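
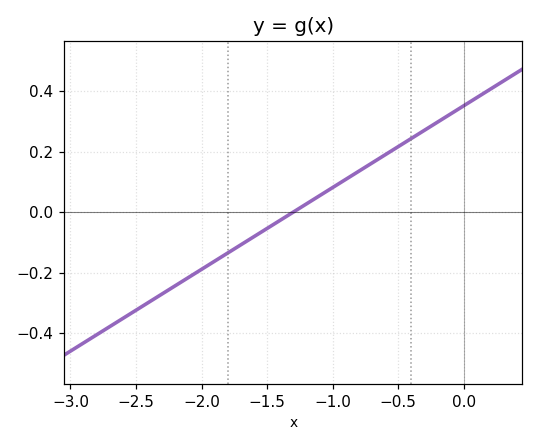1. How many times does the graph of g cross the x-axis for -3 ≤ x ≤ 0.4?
1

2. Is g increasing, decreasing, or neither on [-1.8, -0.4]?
increasing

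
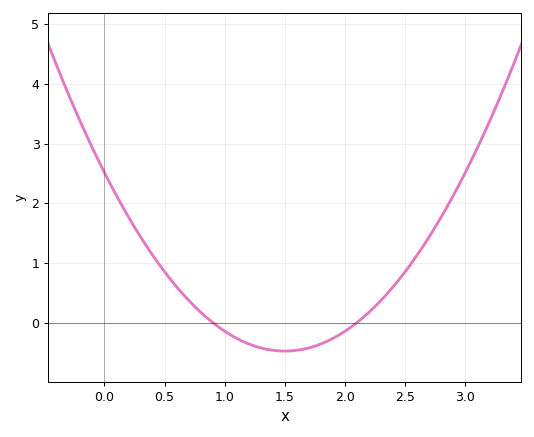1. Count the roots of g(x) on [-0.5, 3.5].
2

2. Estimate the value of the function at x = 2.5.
0.9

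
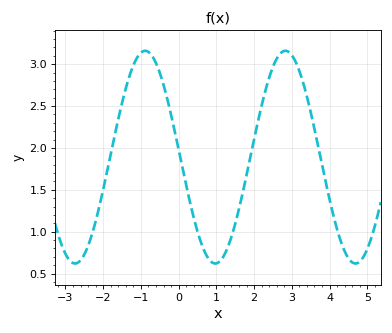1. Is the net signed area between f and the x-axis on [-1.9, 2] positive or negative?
positive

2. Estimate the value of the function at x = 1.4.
0.939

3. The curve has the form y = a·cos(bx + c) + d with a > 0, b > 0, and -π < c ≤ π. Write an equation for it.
y = 1.27cos(1.69x + 1.5) + 1.89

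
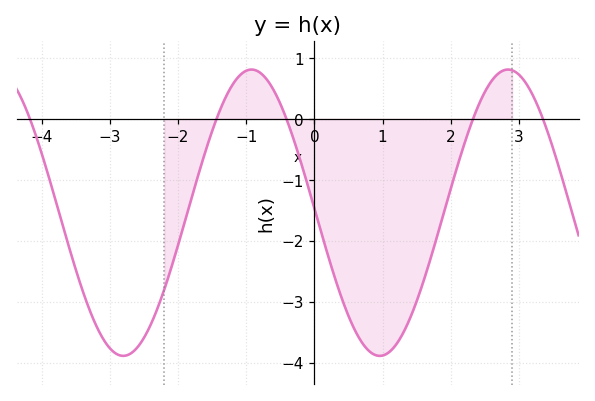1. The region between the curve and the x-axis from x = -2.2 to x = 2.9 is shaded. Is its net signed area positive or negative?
negative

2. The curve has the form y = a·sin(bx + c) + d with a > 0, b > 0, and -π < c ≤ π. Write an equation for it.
y = 2.35sin(1.67x + 3.11) - 1.54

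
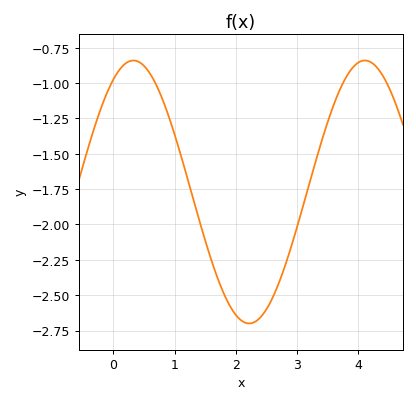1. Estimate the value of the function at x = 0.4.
-0.85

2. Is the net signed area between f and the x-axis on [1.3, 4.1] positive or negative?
negative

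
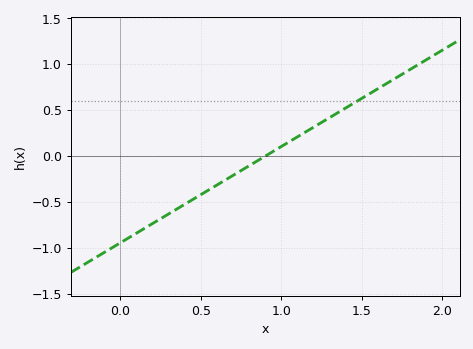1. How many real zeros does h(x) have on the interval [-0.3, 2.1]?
1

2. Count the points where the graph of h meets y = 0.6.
1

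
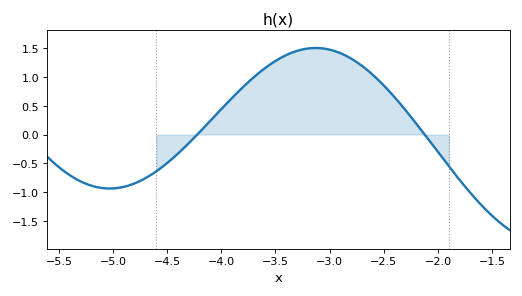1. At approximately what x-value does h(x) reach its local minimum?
-5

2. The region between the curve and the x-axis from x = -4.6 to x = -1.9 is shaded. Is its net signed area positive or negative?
positive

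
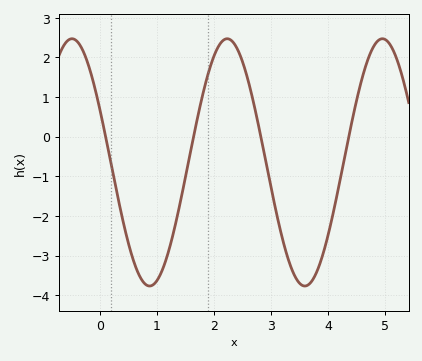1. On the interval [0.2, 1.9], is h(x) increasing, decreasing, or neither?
neither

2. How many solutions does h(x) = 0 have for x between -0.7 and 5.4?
4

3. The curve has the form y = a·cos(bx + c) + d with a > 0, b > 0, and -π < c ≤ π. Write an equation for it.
y = 3.12cos(2.3x + 1.1) - 0.65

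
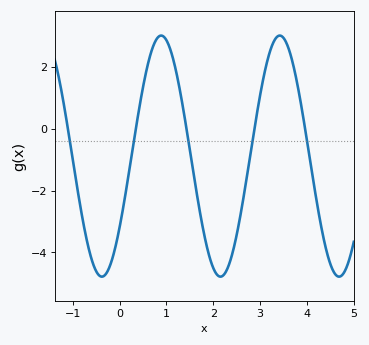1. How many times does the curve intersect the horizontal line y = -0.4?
5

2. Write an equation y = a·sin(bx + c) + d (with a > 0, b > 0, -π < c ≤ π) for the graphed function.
y = 3.89sin(2.48x - 0.63) - 0.89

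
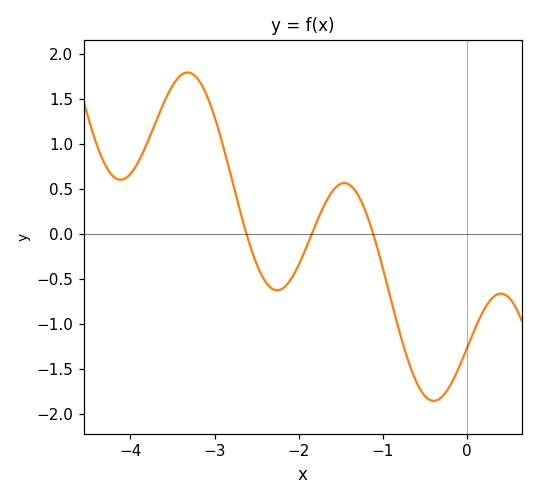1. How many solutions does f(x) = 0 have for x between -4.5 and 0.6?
3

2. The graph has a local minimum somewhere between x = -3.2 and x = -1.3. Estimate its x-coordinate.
-2.3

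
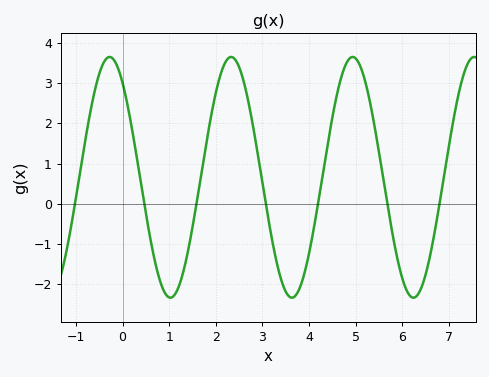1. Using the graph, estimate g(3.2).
-0.8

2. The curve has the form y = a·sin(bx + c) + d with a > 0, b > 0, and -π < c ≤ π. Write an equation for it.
y = 2.99sin(2.4x + 2.2) + 0.66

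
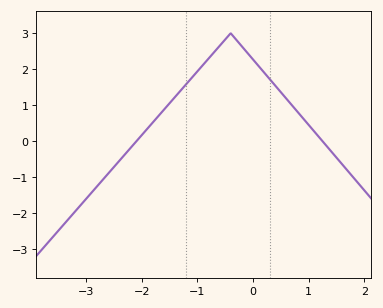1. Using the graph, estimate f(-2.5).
-0.7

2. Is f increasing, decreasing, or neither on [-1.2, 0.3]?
neither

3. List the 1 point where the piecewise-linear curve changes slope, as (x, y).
(-0.4, 3)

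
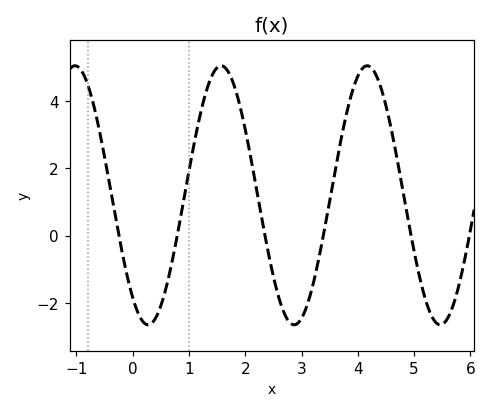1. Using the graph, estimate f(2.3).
0.4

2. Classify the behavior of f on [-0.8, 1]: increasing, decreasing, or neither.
neither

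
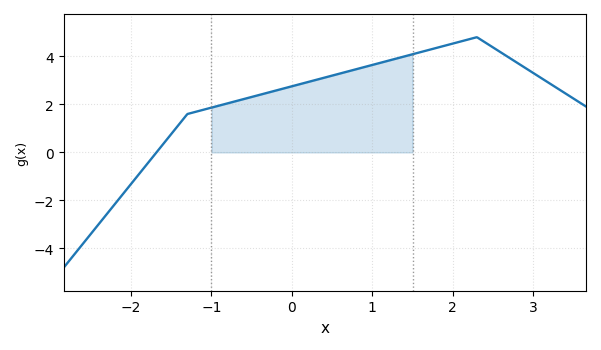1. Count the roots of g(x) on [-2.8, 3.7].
1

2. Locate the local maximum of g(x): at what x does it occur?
2.3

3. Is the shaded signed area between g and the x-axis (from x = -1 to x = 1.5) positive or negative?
positive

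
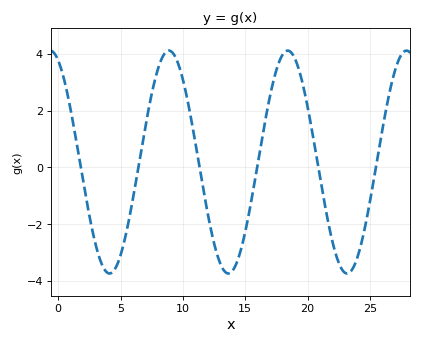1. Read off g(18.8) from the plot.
3.98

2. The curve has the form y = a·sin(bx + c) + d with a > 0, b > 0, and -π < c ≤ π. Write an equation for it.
y = 3.92sin(0.66x + 1.99) + 0.19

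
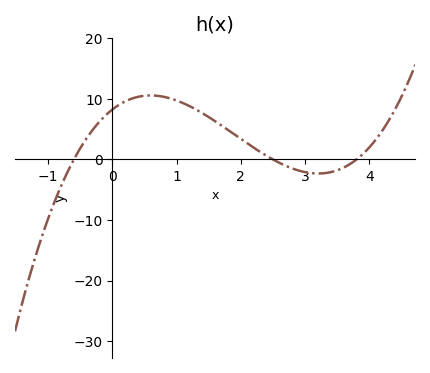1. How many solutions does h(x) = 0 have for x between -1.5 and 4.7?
3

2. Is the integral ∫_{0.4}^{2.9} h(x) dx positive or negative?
positive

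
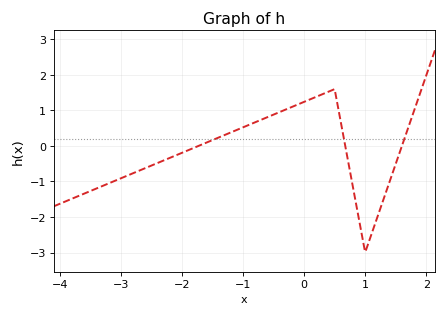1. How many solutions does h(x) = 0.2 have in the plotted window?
3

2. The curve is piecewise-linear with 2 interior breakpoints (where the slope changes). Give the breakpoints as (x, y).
(0.5, 1.6); (1, -3)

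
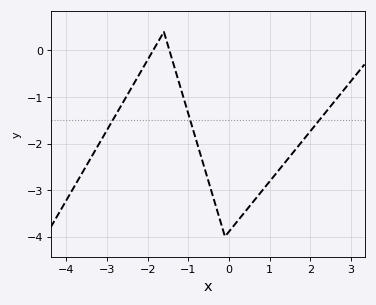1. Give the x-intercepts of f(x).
-1.86, -1.46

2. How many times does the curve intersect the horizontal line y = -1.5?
3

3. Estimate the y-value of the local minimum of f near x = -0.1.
-4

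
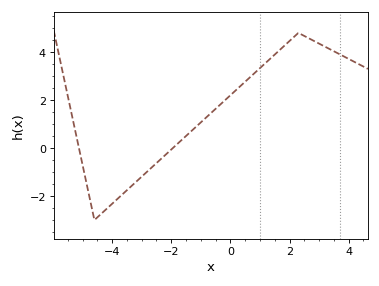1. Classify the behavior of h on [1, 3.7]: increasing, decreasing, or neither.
neither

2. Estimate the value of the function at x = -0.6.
1.6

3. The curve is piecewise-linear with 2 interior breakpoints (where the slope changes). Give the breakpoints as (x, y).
(-4.6, -3); (2.3, 4.8)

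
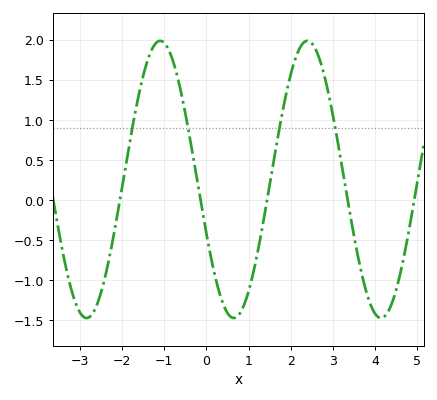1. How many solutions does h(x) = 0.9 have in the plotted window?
4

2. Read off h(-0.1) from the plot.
-0.1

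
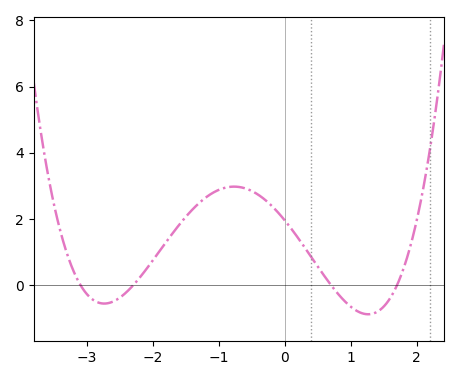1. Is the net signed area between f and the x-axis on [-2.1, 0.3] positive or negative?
positive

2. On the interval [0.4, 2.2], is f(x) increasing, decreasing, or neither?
neither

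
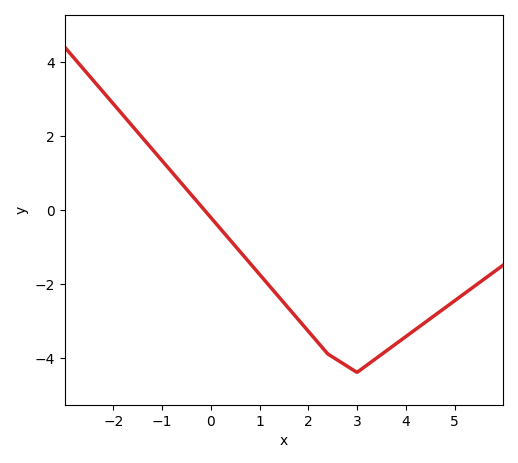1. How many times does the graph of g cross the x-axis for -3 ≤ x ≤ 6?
1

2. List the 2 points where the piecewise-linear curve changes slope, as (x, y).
(2.4, -3.9); (3, -4.4)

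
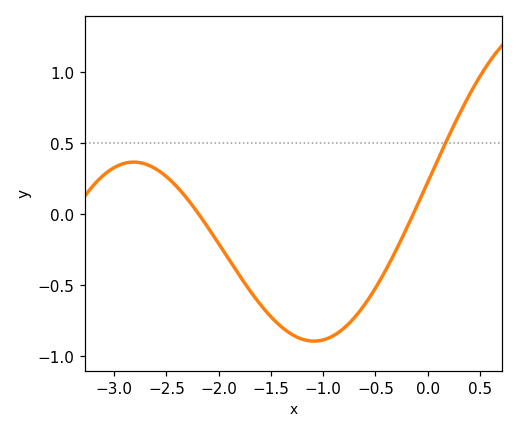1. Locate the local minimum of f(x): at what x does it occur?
-1.1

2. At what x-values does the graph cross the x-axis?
-2.2, -0.1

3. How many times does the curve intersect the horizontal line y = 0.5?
1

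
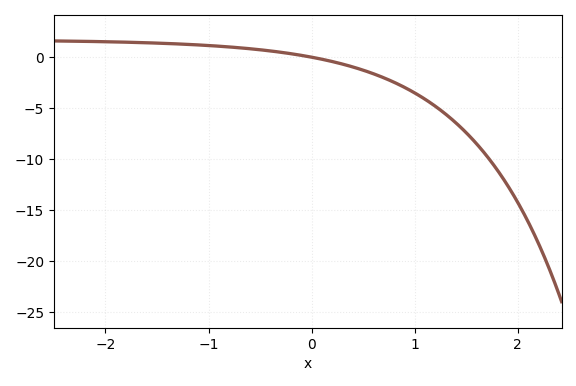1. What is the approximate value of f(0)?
0.03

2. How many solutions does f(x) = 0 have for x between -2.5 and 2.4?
1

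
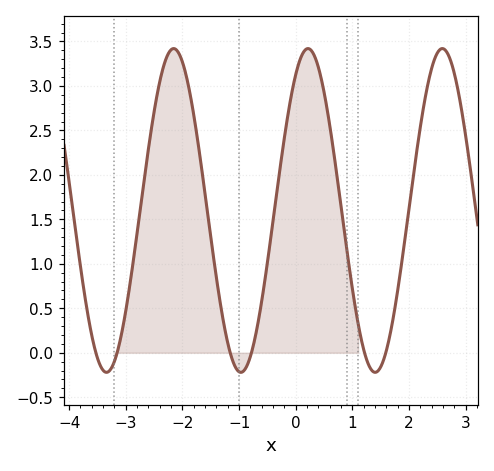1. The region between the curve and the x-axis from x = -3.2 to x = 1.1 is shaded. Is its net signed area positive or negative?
positive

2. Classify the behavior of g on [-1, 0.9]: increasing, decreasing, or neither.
neither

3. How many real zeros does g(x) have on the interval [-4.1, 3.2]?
6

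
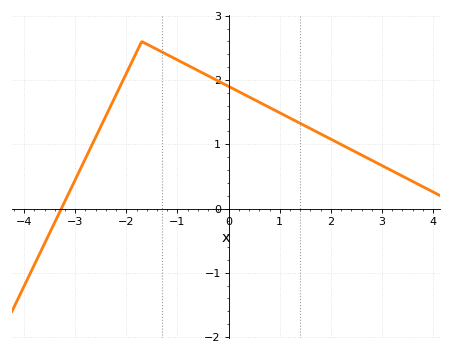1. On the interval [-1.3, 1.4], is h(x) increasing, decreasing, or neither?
decreasing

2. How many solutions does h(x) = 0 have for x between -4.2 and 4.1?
1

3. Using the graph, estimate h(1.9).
1.12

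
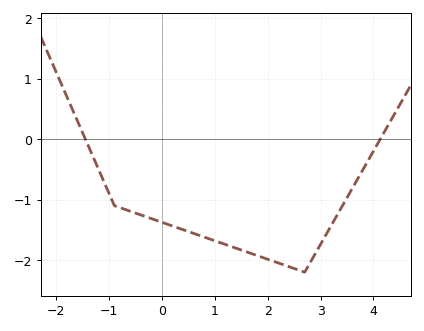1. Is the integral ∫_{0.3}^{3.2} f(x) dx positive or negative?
negative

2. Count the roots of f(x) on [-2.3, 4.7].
2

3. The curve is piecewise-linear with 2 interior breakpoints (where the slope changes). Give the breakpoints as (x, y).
(-0.9, -1.1); (2.7, -2.2)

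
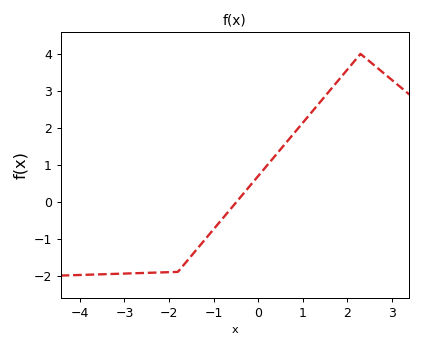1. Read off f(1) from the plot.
2.1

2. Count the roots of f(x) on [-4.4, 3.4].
1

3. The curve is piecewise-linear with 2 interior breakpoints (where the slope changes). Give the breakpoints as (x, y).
(-1.8, -1.9); (2.3, 4)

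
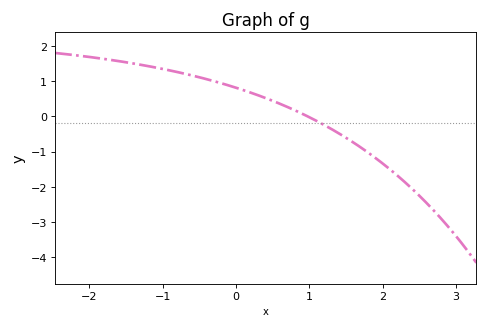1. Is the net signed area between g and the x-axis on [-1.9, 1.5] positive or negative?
positive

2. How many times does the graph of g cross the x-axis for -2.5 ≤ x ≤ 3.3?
1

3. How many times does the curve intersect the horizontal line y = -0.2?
1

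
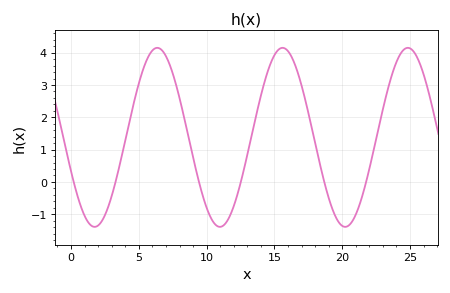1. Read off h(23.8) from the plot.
3.5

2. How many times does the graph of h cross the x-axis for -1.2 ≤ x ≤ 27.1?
6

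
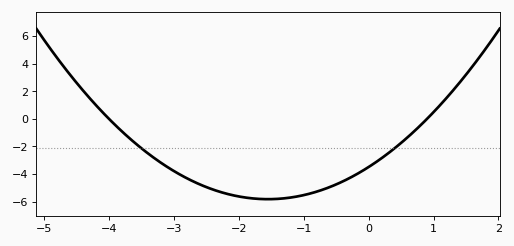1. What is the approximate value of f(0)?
-3.4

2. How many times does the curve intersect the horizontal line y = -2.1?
2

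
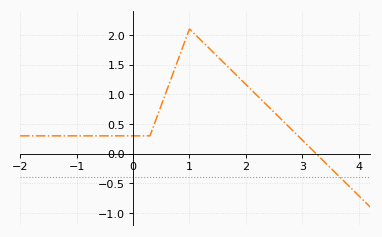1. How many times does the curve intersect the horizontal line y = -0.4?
1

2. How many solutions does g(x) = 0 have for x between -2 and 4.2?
1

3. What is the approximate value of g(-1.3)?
0.3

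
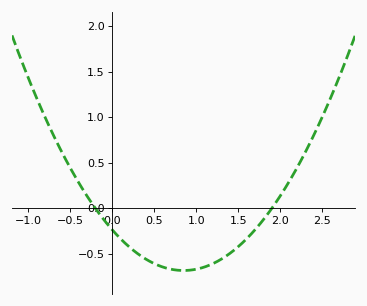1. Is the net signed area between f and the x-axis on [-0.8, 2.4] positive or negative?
negative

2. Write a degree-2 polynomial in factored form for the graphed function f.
y = 0.62(x + 0.2)(x - 1.9)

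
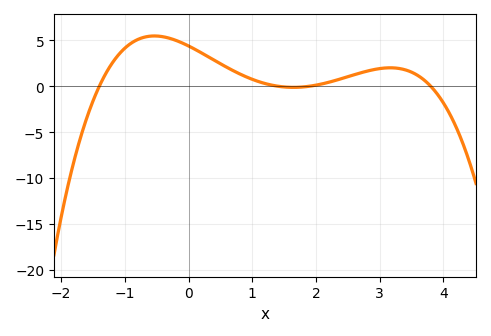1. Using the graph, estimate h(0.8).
1.35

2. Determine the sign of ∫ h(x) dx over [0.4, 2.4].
positive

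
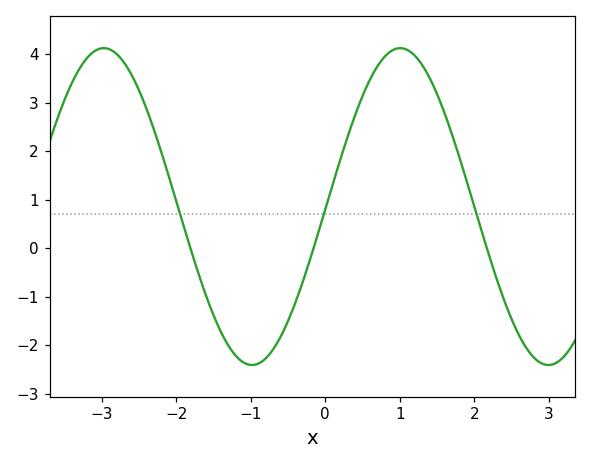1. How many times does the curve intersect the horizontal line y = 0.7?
3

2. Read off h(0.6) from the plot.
3.48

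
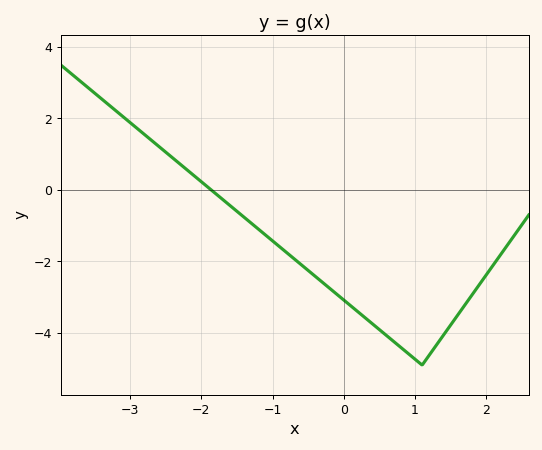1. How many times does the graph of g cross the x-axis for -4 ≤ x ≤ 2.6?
1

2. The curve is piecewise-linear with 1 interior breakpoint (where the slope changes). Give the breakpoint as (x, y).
(1.1, -4.9)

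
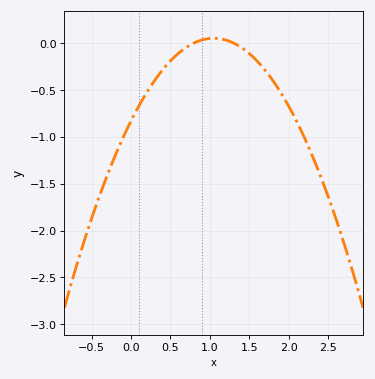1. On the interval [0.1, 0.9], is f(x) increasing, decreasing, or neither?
increasing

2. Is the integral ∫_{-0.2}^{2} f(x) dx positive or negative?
negative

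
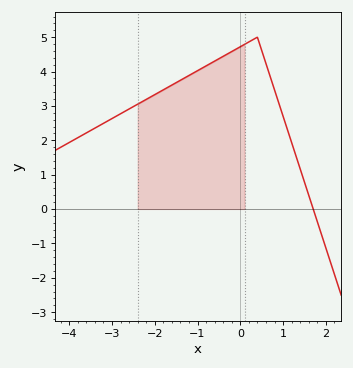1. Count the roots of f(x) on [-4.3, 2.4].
1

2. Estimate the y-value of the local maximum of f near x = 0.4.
5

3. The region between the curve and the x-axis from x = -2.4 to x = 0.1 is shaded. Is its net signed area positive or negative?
positive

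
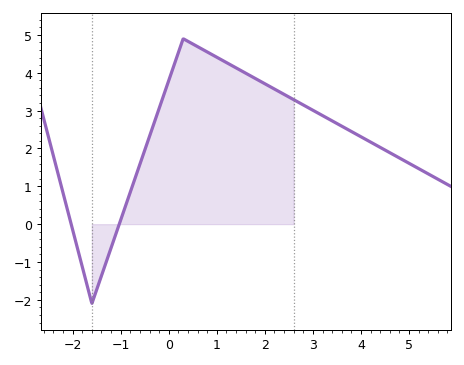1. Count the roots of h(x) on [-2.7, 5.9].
2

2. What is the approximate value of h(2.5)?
3.36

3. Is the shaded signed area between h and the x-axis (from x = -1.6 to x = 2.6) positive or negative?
positive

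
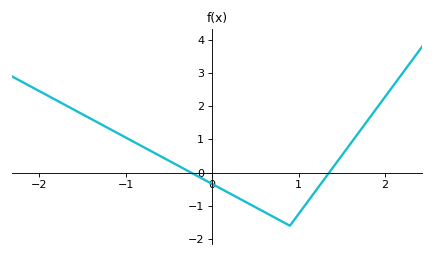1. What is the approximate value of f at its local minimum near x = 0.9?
-1.6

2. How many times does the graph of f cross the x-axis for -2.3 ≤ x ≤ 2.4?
2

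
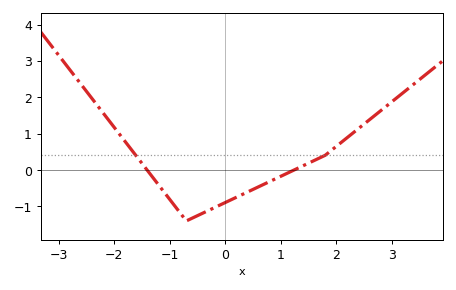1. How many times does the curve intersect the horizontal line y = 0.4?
2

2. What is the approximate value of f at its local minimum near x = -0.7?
-1.4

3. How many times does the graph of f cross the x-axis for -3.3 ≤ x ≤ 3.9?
2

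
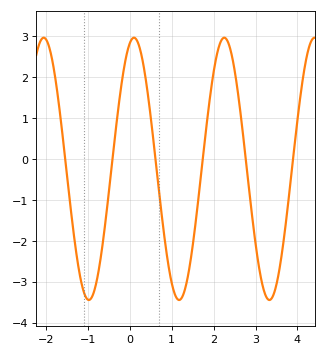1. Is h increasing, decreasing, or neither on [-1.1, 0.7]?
neither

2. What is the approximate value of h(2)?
2.12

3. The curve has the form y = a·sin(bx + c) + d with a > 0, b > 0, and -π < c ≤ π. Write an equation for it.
y = 3.2sin(2.92x + 1.27) - 0.24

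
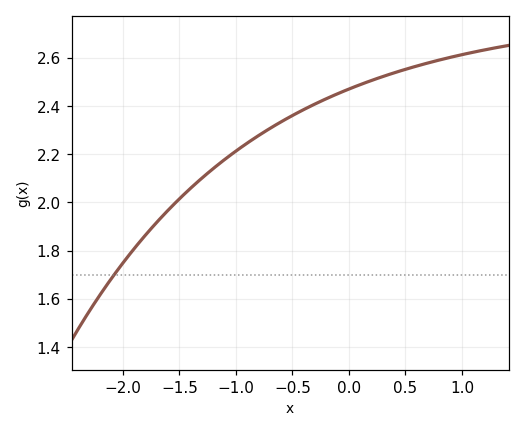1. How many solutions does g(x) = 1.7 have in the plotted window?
1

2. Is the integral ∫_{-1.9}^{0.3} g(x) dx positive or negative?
positive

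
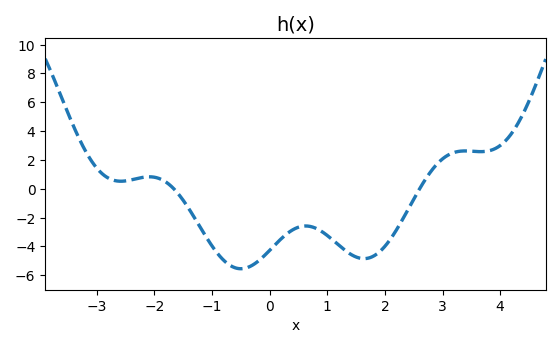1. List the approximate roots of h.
-1.6, 2.6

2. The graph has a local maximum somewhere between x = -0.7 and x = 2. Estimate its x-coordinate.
0.6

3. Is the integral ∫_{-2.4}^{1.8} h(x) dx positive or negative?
negative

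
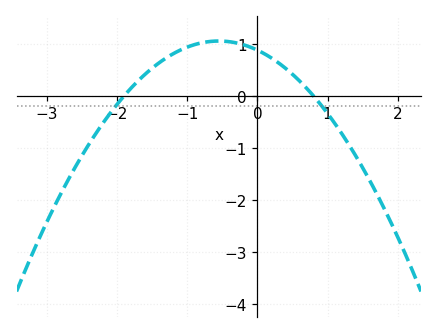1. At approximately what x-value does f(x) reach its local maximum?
-0.55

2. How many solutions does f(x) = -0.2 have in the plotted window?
2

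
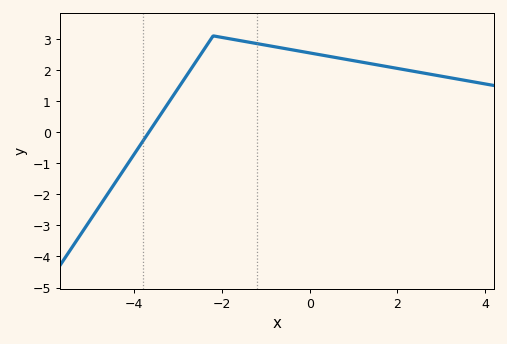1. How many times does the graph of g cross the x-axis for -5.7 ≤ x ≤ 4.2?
1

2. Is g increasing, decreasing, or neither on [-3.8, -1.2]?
neither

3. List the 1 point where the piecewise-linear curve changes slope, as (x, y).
(-2.2, 3.1)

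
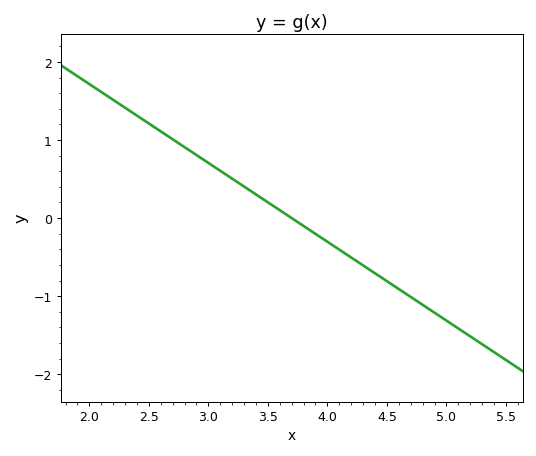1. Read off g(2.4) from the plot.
1.31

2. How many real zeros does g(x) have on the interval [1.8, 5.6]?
1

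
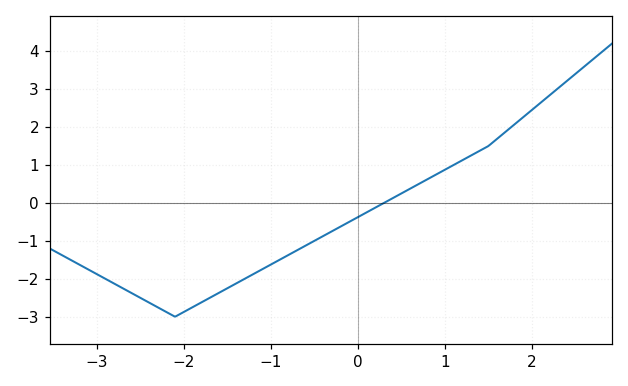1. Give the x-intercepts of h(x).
0.3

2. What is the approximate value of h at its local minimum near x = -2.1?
-3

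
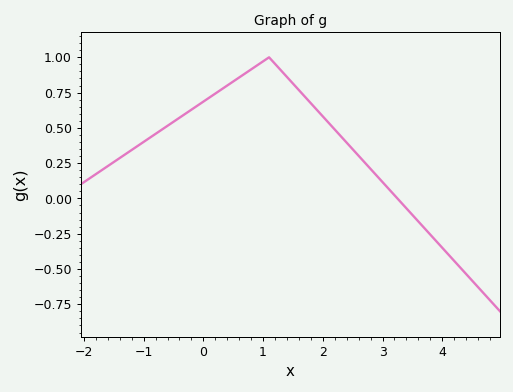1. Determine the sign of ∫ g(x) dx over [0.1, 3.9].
positive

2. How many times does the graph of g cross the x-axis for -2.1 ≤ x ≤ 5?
1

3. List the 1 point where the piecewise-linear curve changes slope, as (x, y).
(1.1, 1)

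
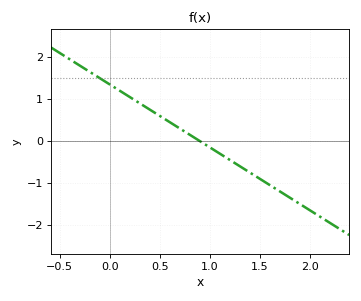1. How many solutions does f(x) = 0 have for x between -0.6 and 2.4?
1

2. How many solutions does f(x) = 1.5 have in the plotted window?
1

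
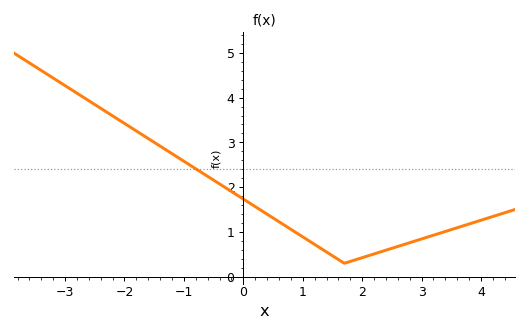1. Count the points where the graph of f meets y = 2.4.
1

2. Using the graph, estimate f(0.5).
1.3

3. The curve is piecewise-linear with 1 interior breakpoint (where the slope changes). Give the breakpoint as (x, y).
(1.7, 0.3)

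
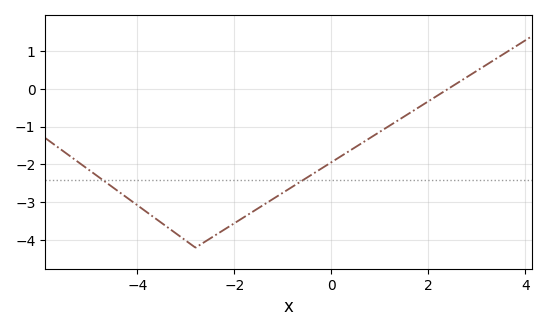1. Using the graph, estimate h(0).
-1.9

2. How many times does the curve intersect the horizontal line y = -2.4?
2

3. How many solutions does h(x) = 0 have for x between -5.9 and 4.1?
1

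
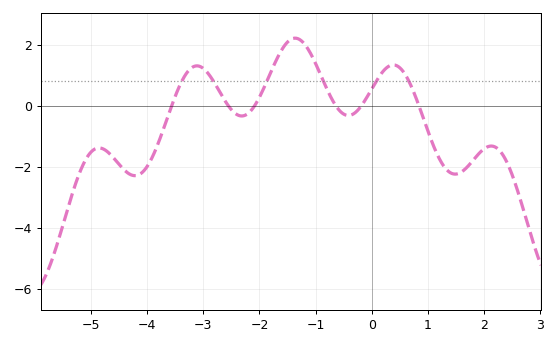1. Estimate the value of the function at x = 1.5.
-2.24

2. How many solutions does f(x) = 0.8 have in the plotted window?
6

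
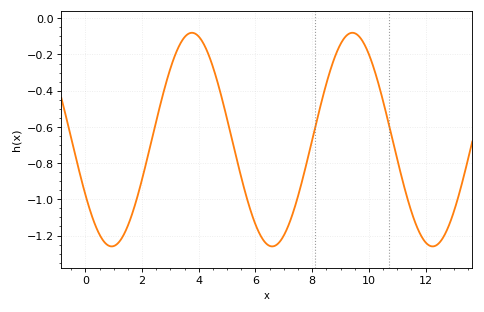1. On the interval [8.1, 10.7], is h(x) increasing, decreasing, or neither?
neither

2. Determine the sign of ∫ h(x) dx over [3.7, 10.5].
negative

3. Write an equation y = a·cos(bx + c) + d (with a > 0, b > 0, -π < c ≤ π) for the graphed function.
y = 0.59cos(1.1x + 2.1) - 0.67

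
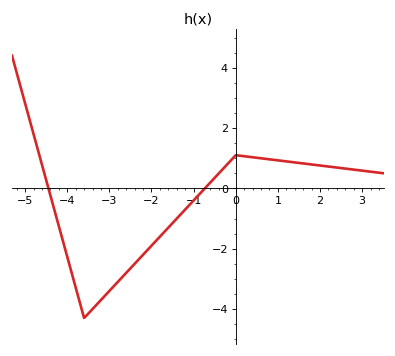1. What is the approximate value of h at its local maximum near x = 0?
1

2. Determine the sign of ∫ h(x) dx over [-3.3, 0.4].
negative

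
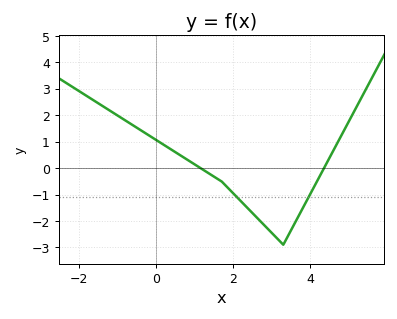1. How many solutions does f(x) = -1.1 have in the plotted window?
2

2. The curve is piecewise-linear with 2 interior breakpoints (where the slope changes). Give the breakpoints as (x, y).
(1.7, -0.5); (3.3, -2.9)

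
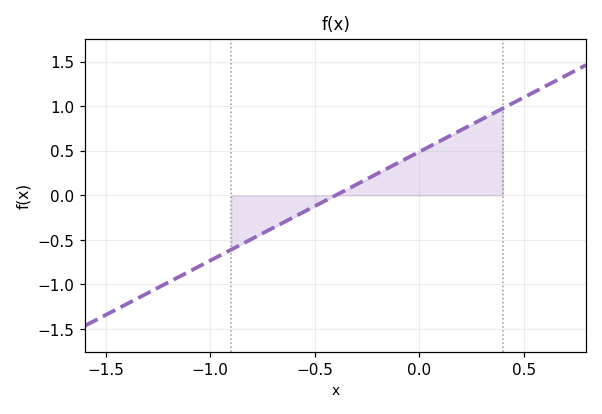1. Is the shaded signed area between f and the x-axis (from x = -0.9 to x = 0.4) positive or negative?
positive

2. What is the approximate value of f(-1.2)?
-0.976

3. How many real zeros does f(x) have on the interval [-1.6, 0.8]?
1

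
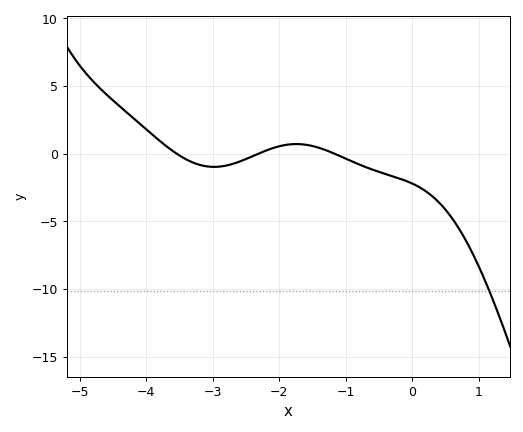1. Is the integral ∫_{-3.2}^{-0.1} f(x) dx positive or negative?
negative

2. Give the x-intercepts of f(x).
-3.5, -2.3, -1.2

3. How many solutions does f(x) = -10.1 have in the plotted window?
1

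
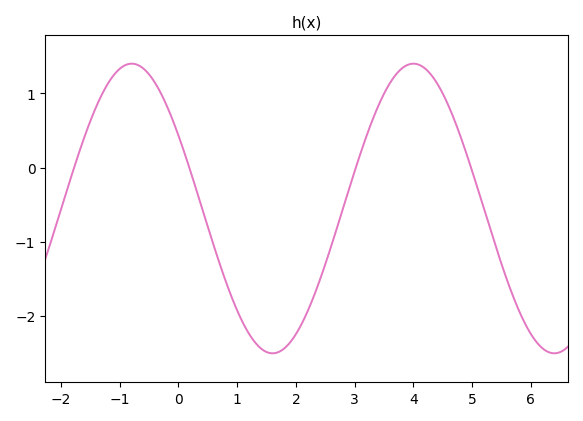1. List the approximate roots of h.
-1.78, 0.186, 3.02, 4.98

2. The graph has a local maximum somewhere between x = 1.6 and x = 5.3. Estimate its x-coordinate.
4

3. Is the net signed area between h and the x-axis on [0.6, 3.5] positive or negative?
negative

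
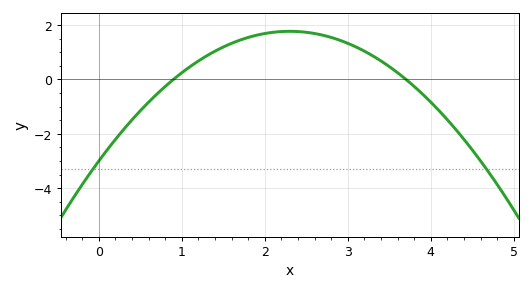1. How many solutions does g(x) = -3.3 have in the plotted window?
2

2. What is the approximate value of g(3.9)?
-0.54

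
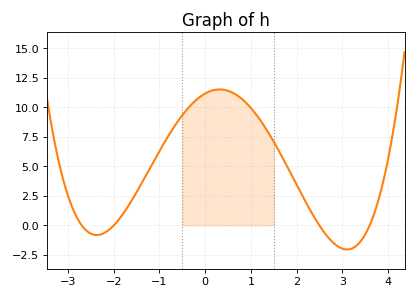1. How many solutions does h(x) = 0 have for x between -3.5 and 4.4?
4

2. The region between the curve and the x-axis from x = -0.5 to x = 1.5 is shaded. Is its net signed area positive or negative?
positive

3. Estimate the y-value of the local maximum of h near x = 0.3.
11.6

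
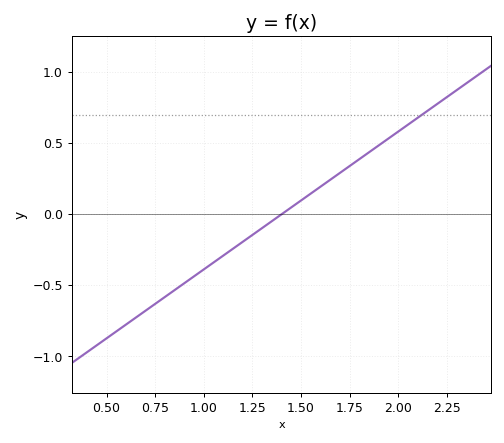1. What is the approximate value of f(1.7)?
0.3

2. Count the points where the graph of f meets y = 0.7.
1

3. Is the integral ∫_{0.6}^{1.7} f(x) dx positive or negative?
negative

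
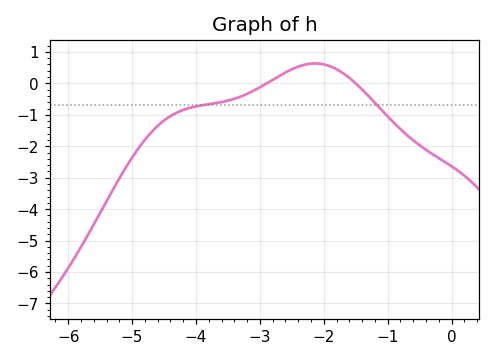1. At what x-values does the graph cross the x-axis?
-2.9, -1.5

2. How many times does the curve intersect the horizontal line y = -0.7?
2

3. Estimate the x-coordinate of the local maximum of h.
-2.1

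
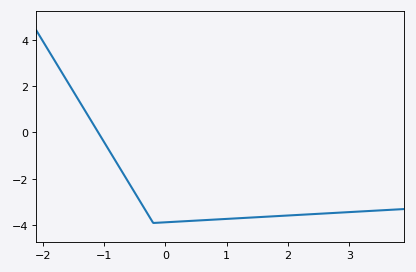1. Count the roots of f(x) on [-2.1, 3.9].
1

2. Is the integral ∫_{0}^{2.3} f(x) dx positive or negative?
negative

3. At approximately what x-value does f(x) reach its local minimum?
-0.199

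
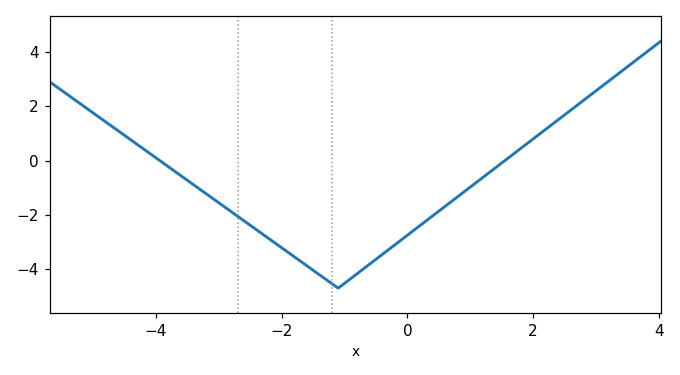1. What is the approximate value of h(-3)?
-1.6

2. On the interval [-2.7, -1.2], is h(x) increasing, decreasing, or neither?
decreasing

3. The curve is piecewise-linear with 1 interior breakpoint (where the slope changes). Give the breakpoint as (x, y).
(-1.1, -4.7)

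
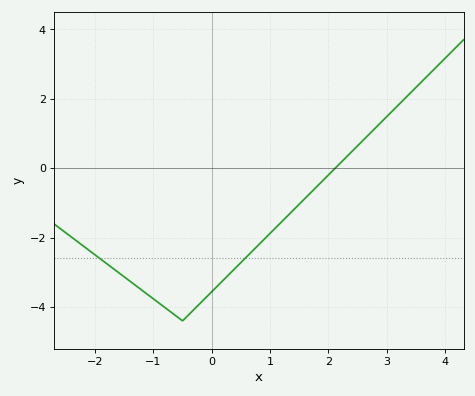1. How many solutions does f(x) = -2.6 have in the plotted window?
2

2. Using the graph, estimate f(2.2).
0.2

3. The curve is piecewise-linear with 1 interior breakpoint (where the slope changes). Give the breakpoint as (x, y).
(-0.5, -4.4)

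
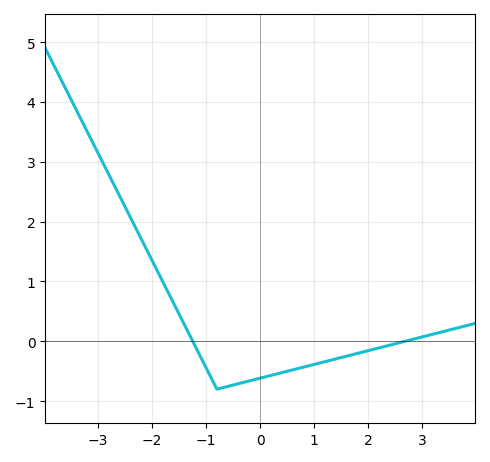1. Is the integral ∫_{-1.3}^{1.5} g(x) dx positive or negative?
negative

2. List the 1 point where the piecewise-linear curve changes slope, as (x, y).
(-0.8, -0.8)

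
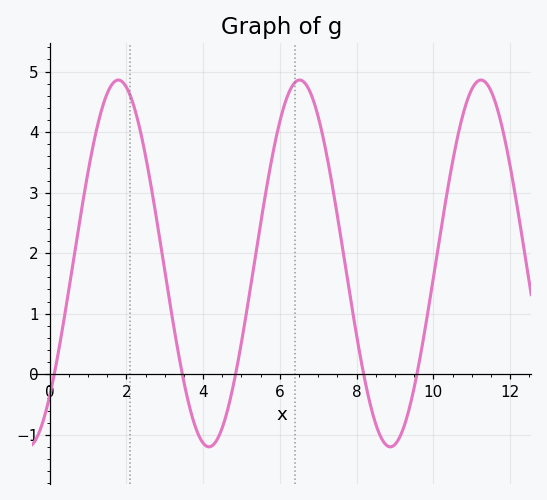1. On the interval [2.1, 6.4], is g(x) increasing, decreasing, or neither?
neither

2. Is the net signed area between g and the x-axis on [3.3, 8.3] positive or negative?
positive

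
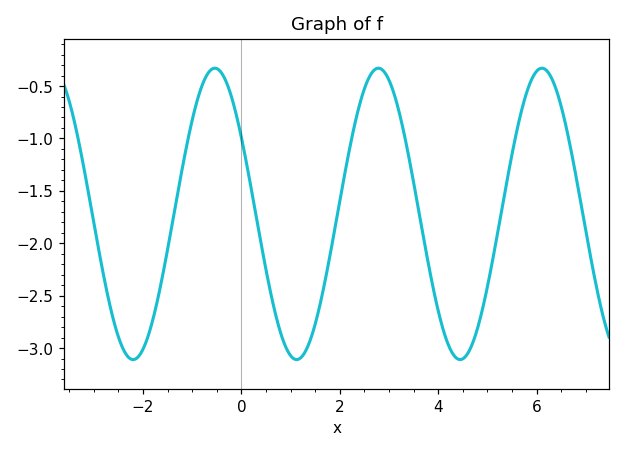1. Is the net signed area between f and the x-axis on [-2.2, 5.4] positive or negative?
negative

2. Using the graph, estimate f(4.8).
-2.8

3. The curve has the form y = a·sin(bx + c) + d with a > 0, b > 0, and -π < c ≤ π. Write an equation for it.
y = 1.39sin(1.9x + 2.6) - 1.72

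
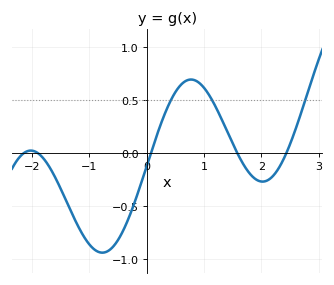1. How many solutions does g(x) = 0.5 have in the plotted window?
3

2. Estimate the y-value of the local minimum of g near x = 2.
-0.25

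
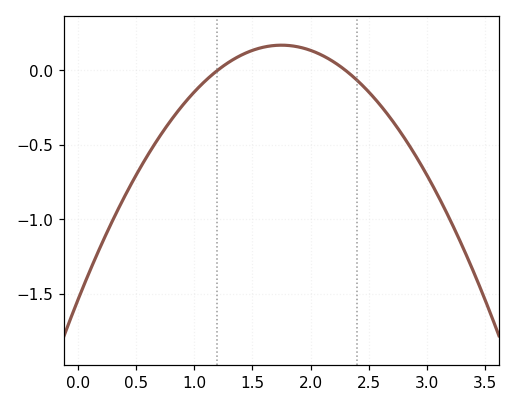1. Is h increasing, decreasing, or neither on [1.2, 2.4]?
neither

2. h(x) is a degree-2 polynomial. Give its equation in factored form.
y = -0.56(x - 1.2)(x - 2.3)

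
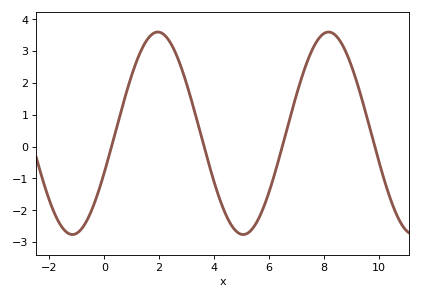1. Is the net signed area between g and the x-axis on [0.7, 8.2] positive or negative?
positive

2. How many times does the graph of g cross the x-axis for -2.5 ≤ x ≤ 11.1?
4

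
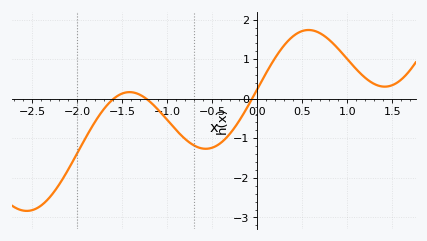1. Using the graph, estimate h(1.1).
0.8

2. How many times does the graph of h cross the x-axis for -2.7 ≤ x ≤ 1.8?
3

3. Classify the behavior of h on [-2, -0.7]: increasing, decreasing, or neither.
neither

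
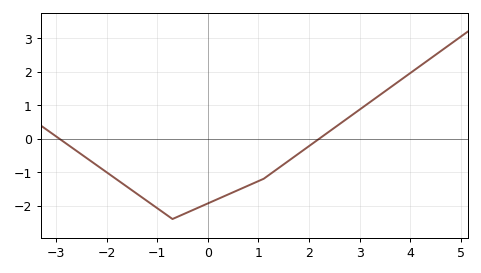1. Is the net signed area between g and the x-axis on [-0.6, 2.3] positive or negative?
negative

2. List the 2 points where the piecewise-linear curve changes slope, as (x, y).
(-0.7, -2.4); (1.1, -1.2)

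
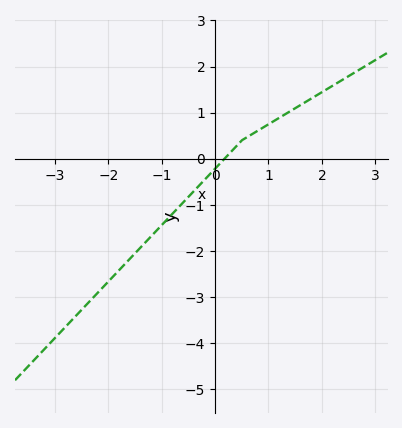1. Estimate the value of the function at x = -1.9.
-2.54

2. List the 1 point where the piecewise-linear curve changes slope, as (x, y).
(0.5, 0.4)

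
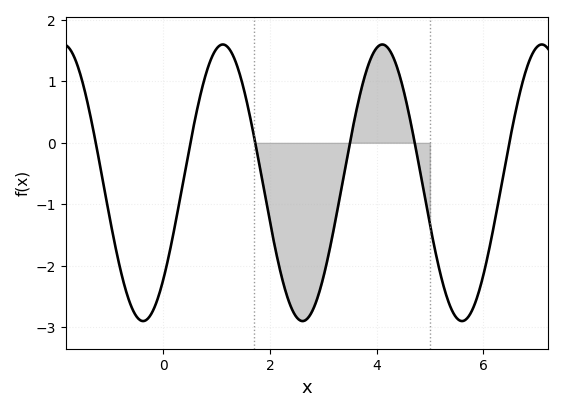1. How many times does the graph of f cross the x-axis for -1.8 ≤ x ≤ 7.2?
6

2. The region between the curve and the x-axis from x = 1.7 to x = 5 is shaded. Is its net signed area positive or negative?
negative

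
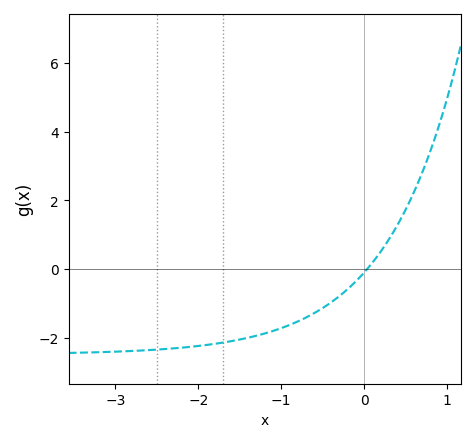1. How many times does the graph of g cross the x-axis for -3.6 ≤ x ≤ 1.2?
1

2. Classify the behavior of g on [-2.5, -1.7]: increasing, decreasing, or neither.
increasing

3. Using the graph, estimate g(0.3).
0.8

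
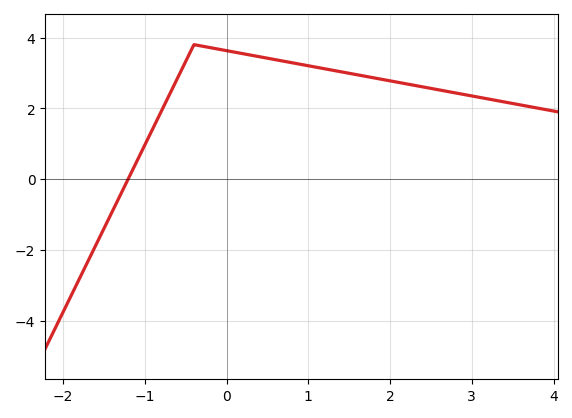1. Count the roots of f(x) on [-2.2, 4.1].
1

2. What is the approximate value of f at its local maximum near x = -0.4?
3.8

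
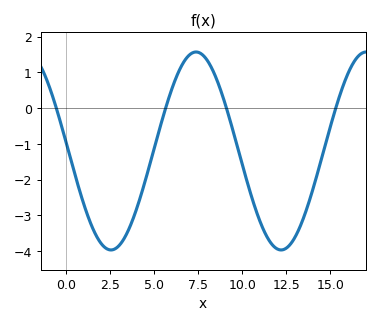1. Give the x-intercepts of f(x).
-0.5, 5.5, 9, 15.5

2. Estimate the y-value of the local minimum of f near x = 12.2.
-4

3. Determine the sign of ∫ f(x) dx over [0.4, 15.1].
negative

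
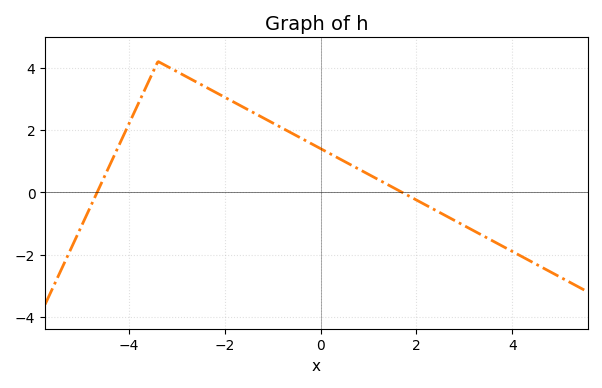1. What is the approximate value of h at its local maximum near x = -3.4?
4.2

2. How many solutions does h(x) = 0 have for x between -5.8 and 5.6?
2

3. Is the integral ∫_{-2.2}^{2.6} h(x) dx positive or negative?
positive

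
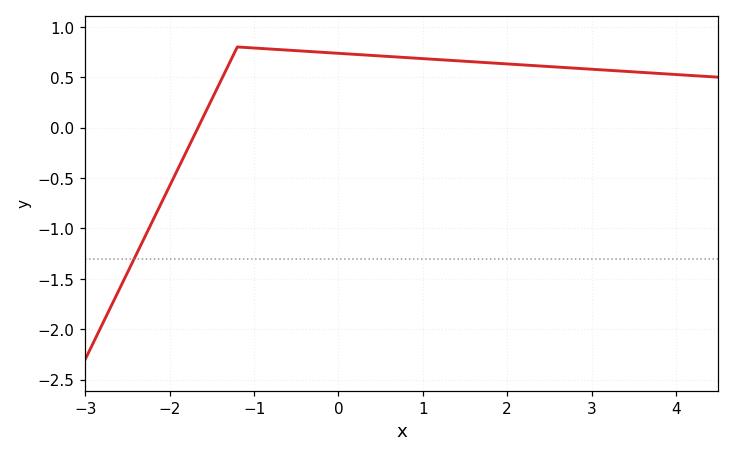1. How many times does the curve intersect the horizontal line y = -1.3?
1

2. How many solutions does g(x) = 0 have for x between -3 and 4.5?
1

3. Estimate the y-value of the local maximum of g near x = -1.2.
0.8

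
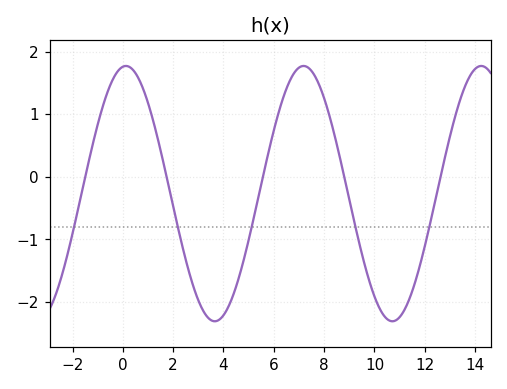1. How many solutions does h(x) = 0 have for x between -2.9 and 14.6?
5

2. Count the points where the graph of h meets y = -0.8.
5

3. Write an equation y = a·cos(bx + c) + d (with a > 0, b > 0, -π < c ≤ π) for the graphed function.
y = 2.04cos(0.89x - 0.11) - 0.27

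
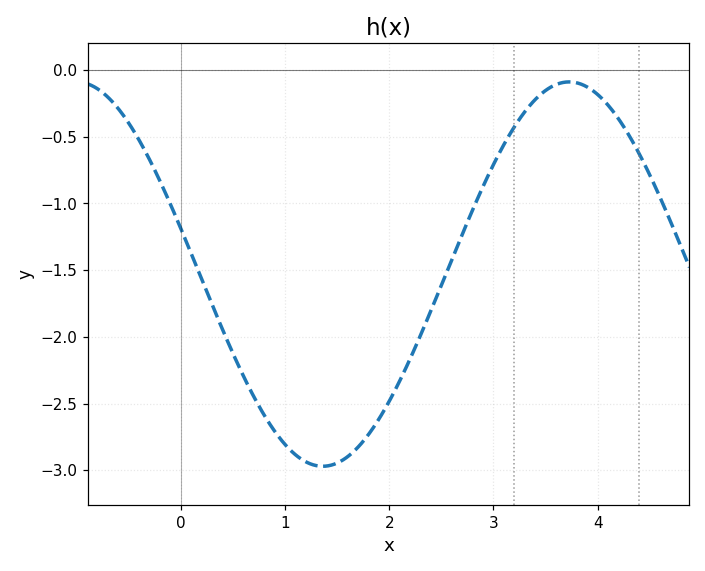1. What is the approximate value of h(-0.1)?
-1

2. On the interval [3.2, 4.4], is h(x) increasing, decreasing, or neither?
neither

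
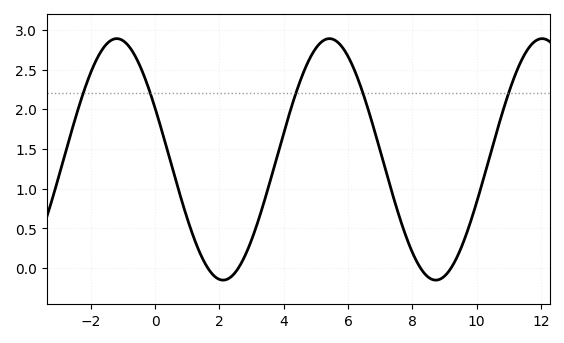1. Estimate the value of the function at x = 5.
2.77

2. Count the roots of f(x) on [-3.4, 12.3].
4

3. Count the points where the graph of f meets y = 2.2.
5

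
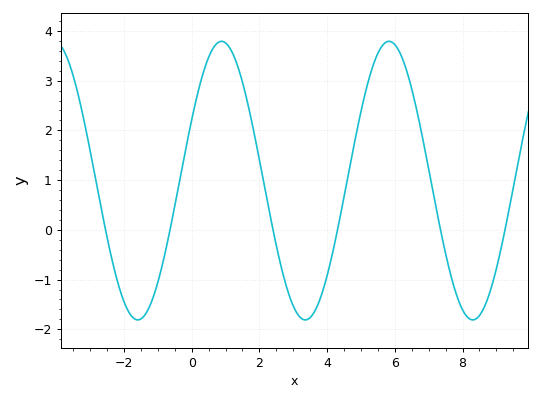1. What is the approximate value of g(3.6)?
-1.68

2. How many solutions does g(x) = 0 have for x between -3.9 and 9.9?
6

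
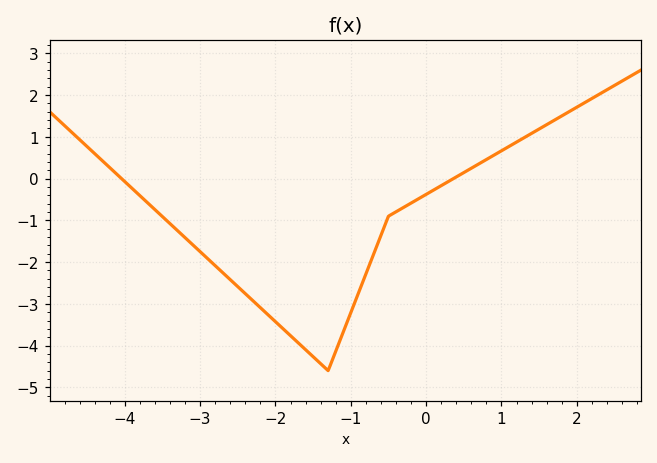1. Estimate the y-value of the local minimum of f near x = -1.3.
-4.6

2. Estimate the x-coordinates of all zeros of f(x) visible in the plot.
-4.04, 0.362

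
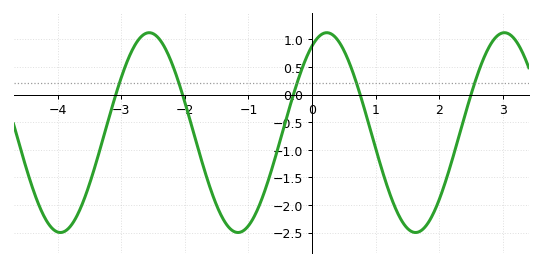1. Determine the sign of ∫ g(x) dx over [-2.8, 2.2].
negative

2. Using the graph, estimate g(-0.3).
-0.05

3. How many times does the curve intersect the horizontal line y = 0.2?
5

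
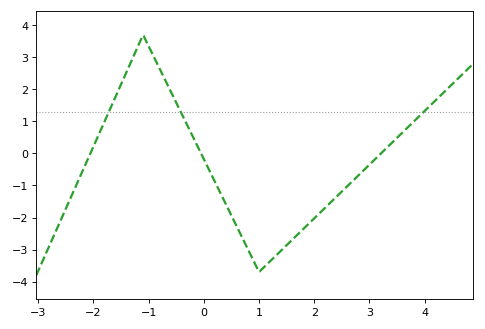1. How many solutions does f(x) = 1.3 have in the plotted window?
3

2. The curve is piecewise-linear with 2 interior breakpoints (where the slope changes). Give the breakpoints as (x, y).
(-1.1, 3.7); (1, -3.7)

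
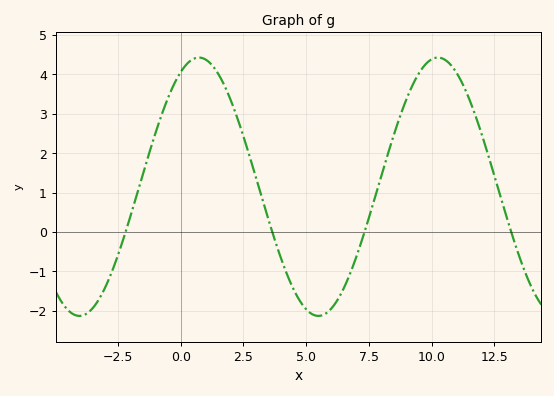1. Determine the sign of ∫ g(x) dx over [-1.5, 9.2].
positive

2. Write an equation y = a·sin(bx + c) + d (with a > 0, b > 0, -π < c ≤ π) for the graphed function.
y = 3.28sin(0.66x + 1.09) + 1.15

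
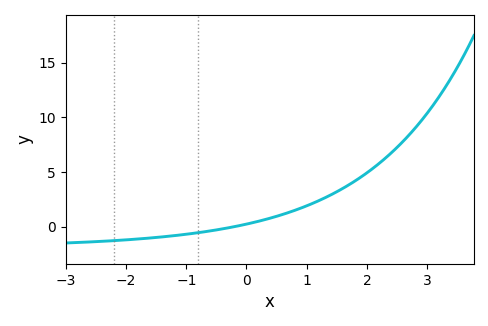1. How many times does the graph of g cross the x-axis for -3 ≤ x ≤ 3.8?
1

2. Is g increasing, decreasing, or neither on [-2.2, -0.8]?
increasing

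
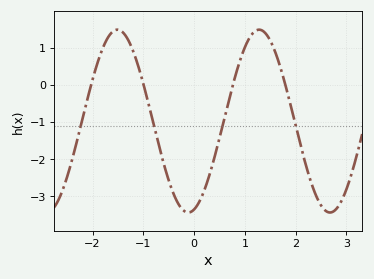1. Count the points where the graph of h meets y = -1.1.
4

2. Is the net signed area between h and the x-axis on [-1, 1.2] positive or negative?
negative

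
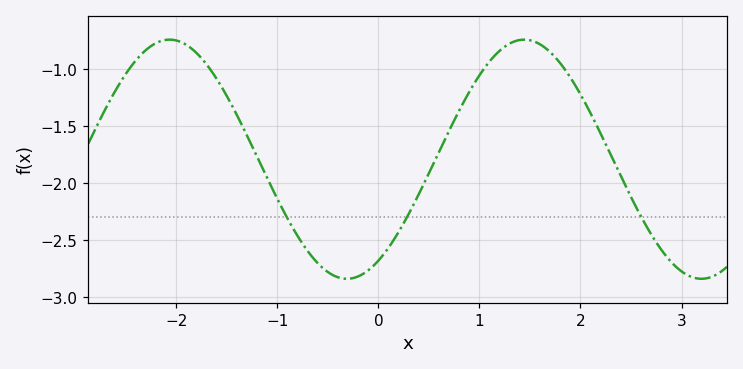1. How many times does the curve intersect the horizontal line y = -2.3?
3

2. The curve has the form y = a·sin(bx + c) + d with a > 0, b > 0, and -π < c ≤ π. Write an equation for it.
y = 1.05sin(1.79x - 1.01) - 1.79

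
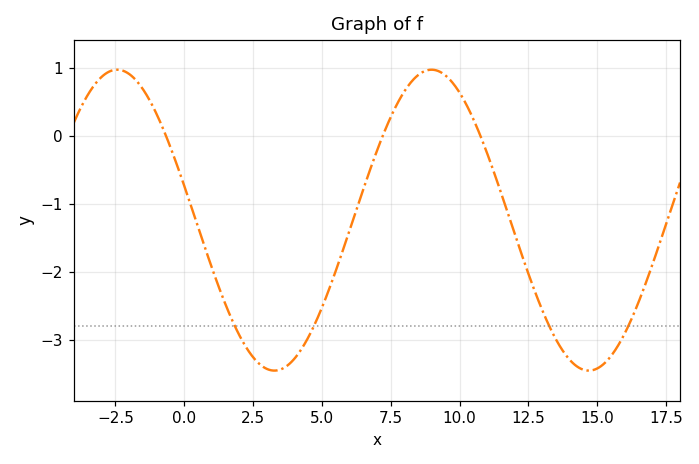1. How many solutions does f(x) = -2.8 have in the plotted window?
4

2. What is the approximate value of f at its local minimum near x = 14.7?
-3.4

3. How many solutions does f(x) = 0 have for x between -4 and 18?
3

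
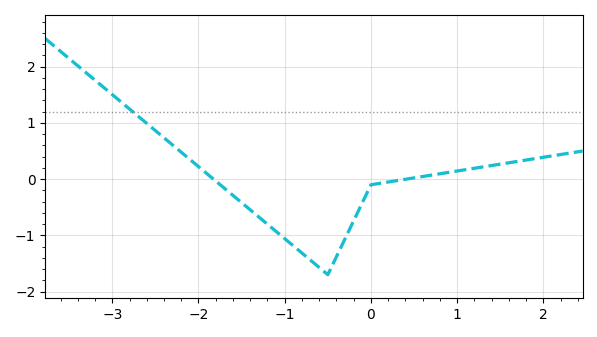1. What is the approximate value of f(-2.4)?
0.735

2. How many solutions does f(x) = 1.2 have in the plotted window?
1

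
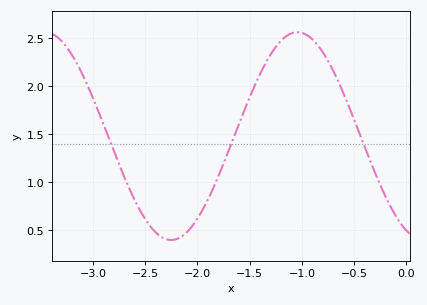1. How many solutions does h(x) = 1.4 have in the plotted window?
3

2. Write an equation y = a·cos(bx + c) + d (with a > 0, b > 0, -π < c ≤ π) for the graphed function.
y = 1.08cos(2.6x + 2.71) + 1.48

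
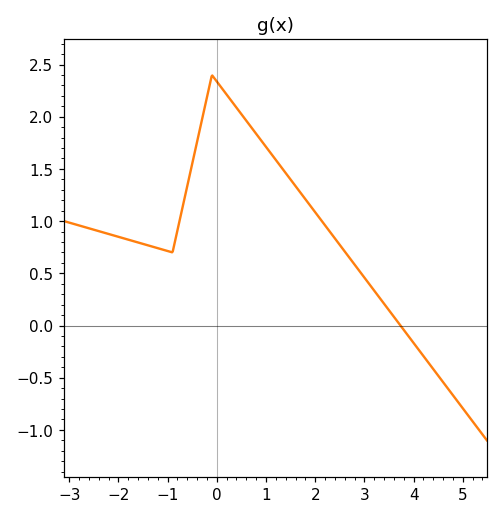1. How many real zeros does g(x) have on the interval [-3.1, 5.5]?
1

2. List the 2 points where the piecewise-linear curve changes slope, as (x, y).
(-0.9, 0.7); (-0.1, 2.4)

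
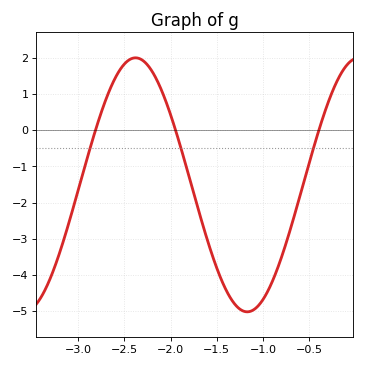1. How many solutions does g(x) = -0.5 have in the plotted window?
3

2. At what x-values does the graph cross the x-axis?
-2.81, -1.95, -0.395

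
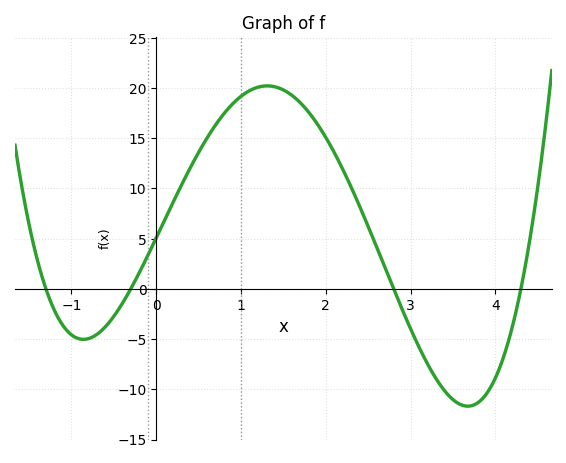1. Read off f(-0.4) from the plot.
-1.46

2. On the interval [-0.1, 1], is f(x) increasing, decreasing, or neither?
increasing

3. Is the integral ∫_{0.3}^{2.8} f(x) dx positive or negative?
positive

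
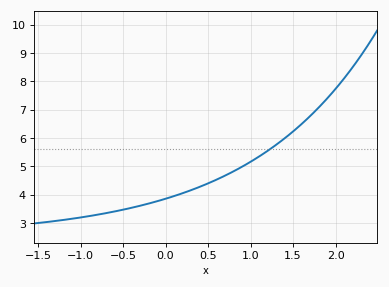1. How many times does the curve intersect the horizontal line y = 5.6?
1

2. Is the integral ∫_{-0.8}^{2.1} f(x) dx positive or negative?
positive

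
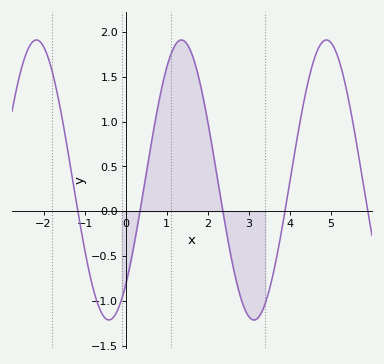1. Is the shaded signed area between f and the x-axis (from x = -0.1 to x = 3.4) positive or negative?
positive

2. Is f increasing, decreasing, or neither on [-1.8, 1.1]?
neither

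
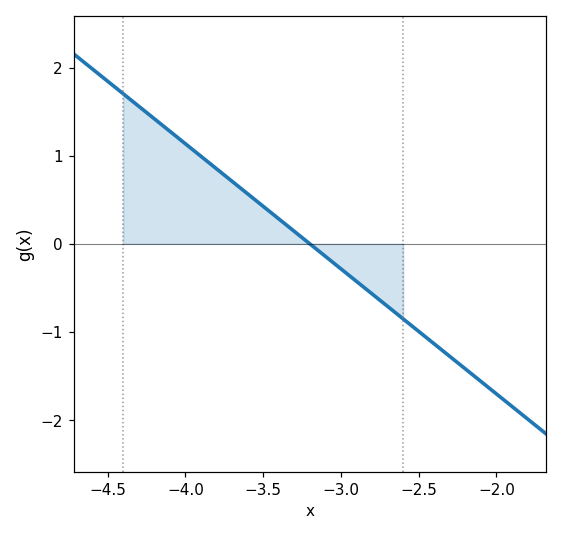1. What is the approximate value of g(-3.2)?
0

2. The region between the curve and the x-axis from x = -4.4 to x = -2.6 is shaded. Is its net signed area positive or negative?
positive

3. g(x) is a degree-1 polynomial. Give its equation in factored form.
y = -1.42(x + 3.2)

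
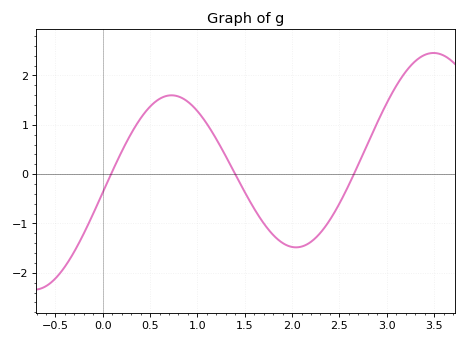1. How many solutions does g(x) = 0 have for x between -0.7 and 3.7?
3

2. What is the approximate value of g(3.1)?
1.79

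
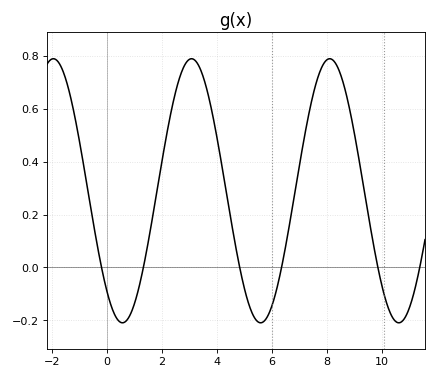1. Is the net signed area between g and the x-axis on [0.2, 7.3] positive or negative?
positive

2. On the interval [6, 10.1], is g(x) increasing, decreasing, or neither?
neither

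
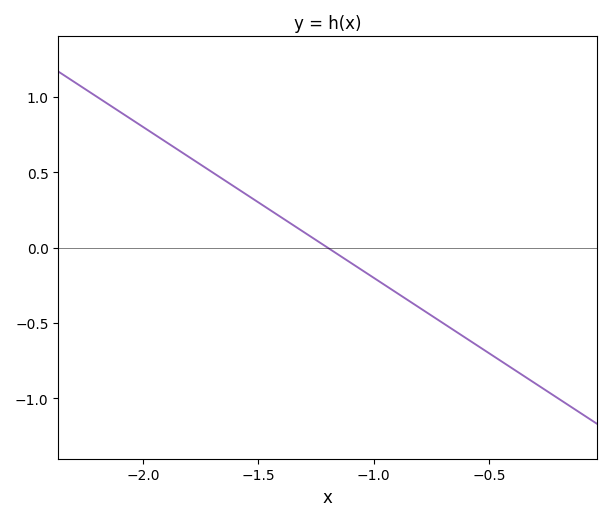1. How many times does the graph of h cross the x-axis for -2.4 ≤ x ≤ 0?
1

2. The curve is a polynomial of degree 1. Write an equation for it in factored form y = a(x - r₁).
y = -1(x + 1.2)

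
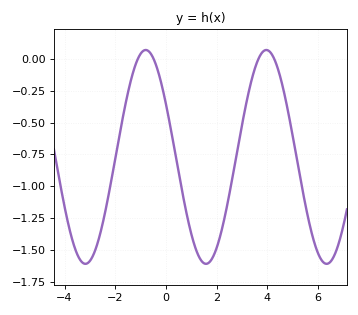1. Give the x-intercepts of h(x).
-1.2, -0.4, 3.6, 4.2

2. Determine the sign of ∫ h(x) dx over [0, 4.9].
negative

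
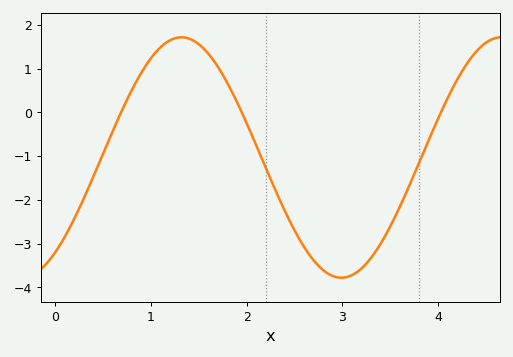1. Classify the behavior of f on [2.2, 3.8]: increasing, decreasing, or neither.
neither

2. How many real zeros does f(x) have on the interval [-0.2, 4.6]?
3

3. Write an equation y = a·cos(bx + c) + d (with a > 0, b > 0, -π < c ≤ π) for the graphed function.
y = 2.75cos(1.9x - 2.5) - 1.03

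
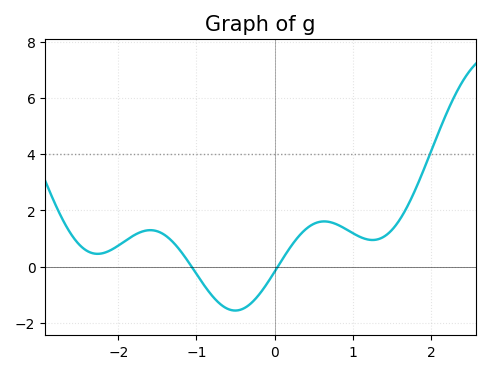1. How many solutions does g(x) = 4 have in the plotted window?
1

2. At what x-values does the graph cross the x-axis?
-1.1, 0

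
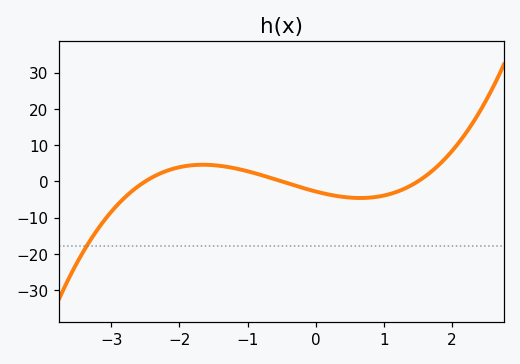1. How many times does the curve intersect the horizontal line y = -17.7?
1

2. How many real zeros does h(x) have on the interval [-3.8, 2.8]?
3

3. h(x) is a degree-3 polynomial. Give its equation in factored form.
y = 1.49(x + 2.5)(x + 0.5)(x - 1.5)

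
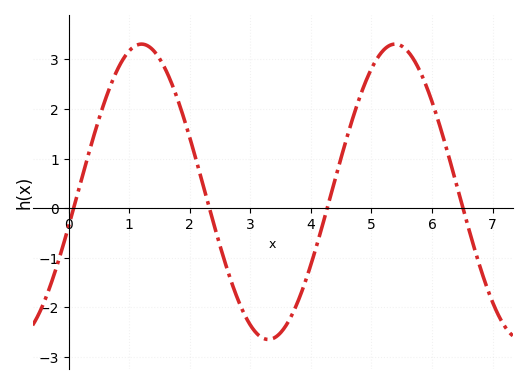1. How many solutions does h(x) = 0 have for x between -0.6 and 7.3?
4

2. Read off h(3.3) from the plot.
-2.65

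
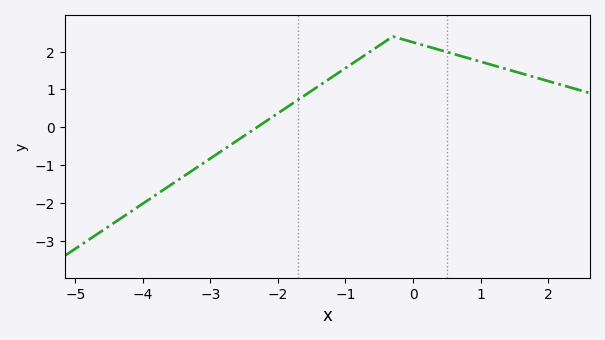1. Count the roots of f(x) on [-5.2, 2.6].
1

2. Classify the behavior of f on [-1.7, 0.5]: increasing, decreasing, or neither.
neither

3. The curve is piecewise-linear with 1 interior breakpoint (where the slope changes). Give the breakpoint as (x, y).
(-0.3, 2.4)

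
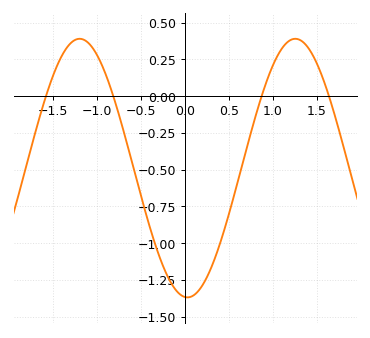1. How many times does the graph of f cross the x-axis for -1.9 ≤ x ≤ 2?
4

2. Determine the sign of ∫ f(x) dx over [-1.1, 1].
negative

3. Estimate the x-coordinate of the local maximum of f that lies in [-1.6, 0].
-1.2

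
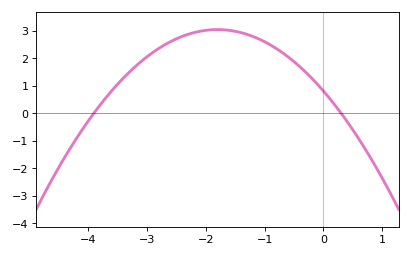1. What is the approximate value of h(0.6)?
-0.932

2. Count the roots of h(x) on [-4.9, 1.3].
2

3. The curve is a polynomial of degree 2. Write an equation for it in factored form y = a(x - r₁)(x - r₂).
y = -0.69(x + 3.9)(x - 0.3)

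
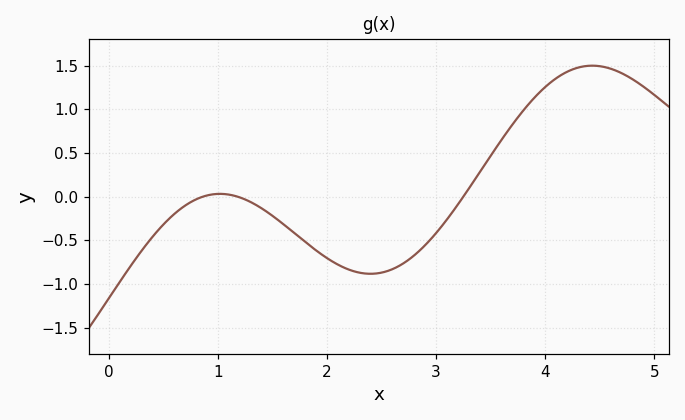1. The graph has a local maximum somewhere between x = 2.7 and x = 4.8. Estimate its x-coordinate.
4.4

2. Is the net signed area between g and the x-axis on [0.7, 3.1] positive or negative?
negative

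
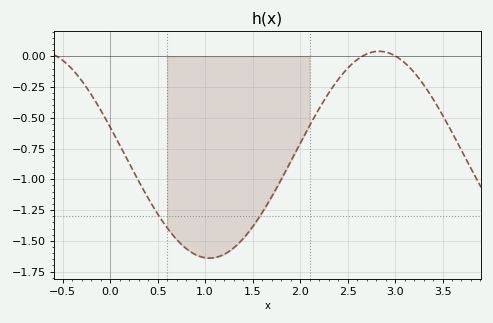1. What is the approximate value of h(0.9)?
-1.62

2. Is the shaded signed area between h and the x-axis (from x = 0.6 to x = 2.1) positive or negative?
negative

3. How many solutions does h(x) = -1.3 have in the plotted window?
2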